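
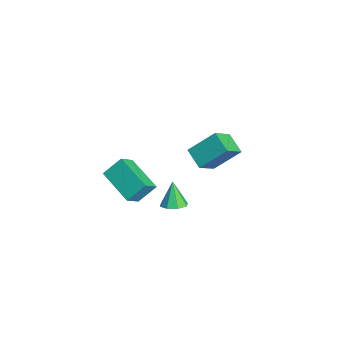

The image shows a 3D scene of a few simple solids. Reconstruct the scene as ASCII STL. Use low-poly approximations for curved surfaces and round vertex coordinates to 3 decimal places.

solid 
facet normal -0.871 -0.239 0.430
outer loop
vertex -2.828 1.996 -0.437
vertex -2.565 3.473 0.916
vertex -3.616 3.057 -1.442
endloop
endfacet
facet normal -0.130 -0.731 -0.670
outer loop
vertex -2.415 3.387 -2.036
vertex -2.828 1.996 -0.437
vertex -3.616 3.057 -1.442
endloop
endfacet
facet normal -0.871 -0.239 0.430
outer loop
vertex -3.616 3.057 -1.442
vertex -2.565 3.473 0.916
vertex -3.353 4.534 -0.089
endloop
endfacet
facet normal -0.475 0.639 -0.605
outer loop
vertex -3.353 4.534 -0.089
vertex -2.415 3.387 -2.036
vertex -3.616 3.057 -1.442
endloop
endfacet
facet normal 0.475 -0.639 0.605
outer loop
vertex -2.828 1.996 -0.437
vertex -1.364 3.803 0.322
vertex -2.565 3.473 0.916
endloop
endfacet
facet normal -0.130 -0.731 -0.670
outer loop
vertex -1.627 2.326 -1.031
vertex -2.828 1.996 -0.437
vertex -2.415 3.387 -2.036
endloop
endfacet
facet normal 0.475 -0.639 0.605
outer loop
vertex -1.627 2.326 -1.031
vertex -1.364 3.803 0.322
vertex -2.828 1.996 -0.437
endloop
endfacet
facet normal 0.130 0.731 0.670
outer loop
vertex -2.565 3.473 0.916
vertex -1.364 3.803 0.322
vertex -3.353 4.534 -0.089
endloop
endfacet
facet normal -0.475 0.639 -0.605
outer loop
vertex -2.152 4.864 -0.683
vertex -2.415 3.387 -2.036
vertex -3.353 4.534 -0.089
endloop
endfacet
facet normal 0.130 0.731 0.670
outer loop
vertex -3.353 4.534 -0.089
vertex -1.364 3.803 0.322
vertex -2.152 4.864 -0.683
endloop
endfacet
facet normal 0.871 0.239 -0.430
outer loop
vertex -2.152 4.864 -0.683
vertex -1.627 2.326 -1.031
vertex -2.415 3.387 -2.036
endloop
endfacet
facet normal 0.871 0.239 -0.430
outer loop
vertex -1.364 3.803 0.322
vertex -1.627 2.326 -1.031
vertex -2.152 4.864 -0.683
endloop
endfacet
facet normal -0.490 0.585 -0.646
outer loop
vertex 2.013 -2.246 3.824
vertex 3.885 -1.465 3.11
vertex 2.067 -3.21 2.909
endloop
endfacet
facet normal -0.871 -0.364 0.332
outer loop
vertex 2.675 -3.935 3.71
vertex 2.013 -2.246 3.824
vertex 2.067 -3.21 2.909
endloop
endfacet
facet normal -0.491 0.586 -0.645
outer loop
vertex 2.067 -3.21 2.909
vertex 3.885 -1.465 3.11
vertex 3.938 -2.429 2.195
endloop
endfacet
facet normal 0.041 -0.725 -0.687
outer loop
vertex 3.938 -2.429 2.195
vertex 2.675 -3.935 3.71
vertex 2.067 -3.21 2.909
endloop
endfacet
facet normal -0.040 0.725 0.687
outer loop
vertex 2.013 -2.246 3.824
vertex 4.493 -2.19 3.911
vertex 3.885 -1.465 3.11
endloop
endfacet
facet normal -0.870 -0.364 0.333
outer loop
vertex 2.622 -2.971 4.625
vertex 2.013 -2.246 3.824
vertex 2.675 -3.935 3.71
endloop
endfacet
facet normal -0.040 0.725 0.687
outer loop
vertex 2.622 -2.971 4.625
vertex 4.493 -2.19 3.911
vertex 2.013 -2.246 3.824
endloop
endfacet
facet normal 0.871 0.363 -0.332
outer loop
vertex 3.885 -1.465 3.11
vertex 4.493 -2.19 3.911
vertex 3.938 -2.429 2.195
endloop
endfacet
facet normal 0.040 -0.725 -0.687
outer loop
vertex 4.547 -3.154 2.996
vertex 2.675 -3.935 3.71
vertex 3.938 -2.429 2.195
endloop
endfacet
facet normal 0.870 0.364 -0.332
outer loop
vertex 3.938 -2.429 2.195
vertex 4.493 -2.19 3.911
vertex 4.547 -3.154 2.996
endloop
endfacet
facet normal 0.490 -0.586 0.645
outer loop
vertex 4.547 -3.154 2.996
vertex 2.622 -2.971 4.625
vertex 2.675 -3.935 3.71
endloop
endfacet
facet normal 0.491 -0.585 0.646
outer loop
vertex 4.493 -2.19 3.911
vertex 2.622 -2.971 4.625
vertex 4.547 -3.154 2.996
endloop
endfacet
facet normal 0.399 -0.064 -0.915
outer loop
vertex 3.251 -0.768 0.563
vertex 2.751 -0.269 0.31
vertex 3.439 -0.228 0.607
endloop
endfacet
facet normal 0.611 -0.273 0.743
outer loop
vertex 3.251 -0.768 0.563
vertex 3.439 -0.228 0.607
vertex 2.149 -0.171 1.69
endloop
endfacet
facet normal 0.399 -0.066 -0.915
outer loop
vertex 3.439 -0.228 0.607
vertex 2.751 -0.269 0.31
vertex 3.224 0.288 0.476
endloop
endfacet
facet normal 0.594 0.421 0.685
outer loop
vertex 3.439 -0.228 0.607
vertex 3.224 0.288 0.476
vertex 2.149 -0.171 1.69
endloop
endfacet
facet normal 0.399 -0.066 -0.915
outer loop
vertex 3.224 0.288 0.476
vertex 2.751 -0.269 0.31
vertex 2.733 0.478 0.248
endloop
endfacet
facet normal 0.132 0.883 0.451
outer loop
vertex 3.224 0.288 0.476
vertex 2.733 0.478 0.248
vertex 2.149 -0.171 1.69
endloop
endfacet
facet normal 0.399 -0.066 -0.914
outer loop
vertex 2.733 0.478 0.248
vertex 2.751 -0.269 0.31
vertex 2.252 0.229 0.056
endloop
endfacet
facet normal -0.507 0.844 0.175
outer loop
vertex 2.733 0.478 0.248
vertex 2.252 0.229 0.056
vertex 2.149 -0.171 1.69
endloop
endfacet
facet normal 0.400 -0.065 -0.914
outer loop
vertex 2.252 0.229 0.056
vertex 2.751 -0.269 0.31
vertex 2.064 -0.311 0.012
endloop
endfacet
facet normal -0.945 0.327 0.021
outer loop
vertex 2.252 0.229 0.056
vertex 2.064 -0.311 0.012
vertex 2.149 -0.171 1.69
endloop
endfacet
facet normal 0.400 -0.066 -0.914
outer loop
vertex 2.064 -0.311 0.012
vertex 2.751 -0.269 0.31
vertex 2.278 -0.827 0.143
endloop
endfacet
facet normal -0.928 -0.365 0.077
outer loop
vertex 2.064 -0.311 0.012
vertex 2.278 -0.827 0.143
vertex 2.149 -0.171 1.69
endloop
endfacet
facet normal 0.399 -0.064 -0.915
outer loop
vertex 2.278 -0.827 0.143
vertex 2.751 -0.269 0.31
vertex 2.77 -1.017 0.371
endloop
endfacet
facet normal -0.465 -0.828 0.313
outer loop
vertex 2.278 -0.827 0.143
vertex 2.77 -1.017 0.371
vertex 2.149 -0.171 1.69
endloop
endfacet
facet normal 0.399 -0.064 -0.915
outer loop
vertex 2.77 -1.017 0.371
vertex 2.751 -0.269 0.31
vertex 3.251 -0.768 0.563
endloop
endfacet
facet normal 0.174 -0.790 0.588
outer loop
vertex 2.77 -1.017 0.371
vertex 3.251 -0.768 0.563
vertex 2.149 -0.171 1.69
endloop
endfacet

endsolid


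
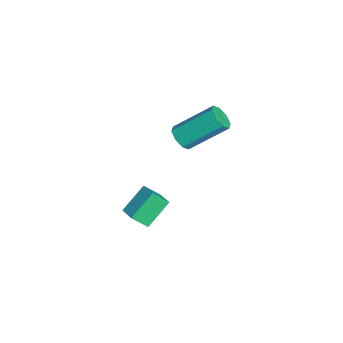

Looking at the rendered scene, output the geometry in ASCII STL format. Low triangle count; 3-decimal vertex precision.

solid 
facet normal -0.886 -0.356 -0.297
outer loop
vertex 1.008 -1.171 -2.382
vertex 0.335 -0.268 -1.454
vertex 0.967 -0.492 -3.073
endloop
endfacet
facet normal 0.461 -0.619 -0.636
outer loop
vertex 1.765 -0.172 -2.806
vertex 1.008 -1.171 -2.382
vertex 0.967 -0.492 -3.073
endloop
endfacet
facet normal -0.887 -0.355 -0.297
outer loop
vertex 0.967 -0.492 -3.073
vertex 0.335 -0.268 -1.454
vertex 0.294 0.412 -2.144
endloop
endfacet
facet normal -0.043 0.700 -0.712
outer loop
vertex 0.294 0.412 -2.144
vertex 1.765 -0.172 -2.806
vertex 0.967 -0.492 -3.073
endloop
endfacet
facet normal 0.043 -0.700 0.712
outer loop
vertex 1.008 -1.171 -2.382
vertex 1.133 0.052 -1.187
vertex 0.335 -0.268 -1.454
endloop
endfacet
facet normal 0.460 -0.619 -0.637
outer loop
vertex 1.806 -0.852 -2.116
vertex 1.008 -1.171 -2.382
vertex 1.765 -0.172 -2.806
endloop
endfacet
facet normal 0.043 -0.700 0.712
outer loop
vertex 1.806 -0.852 -2.116
vertex 1.133 0.052 -1.187
vertex 1.008 -1.171 -2.382
endloop
endfacet
facet normal -0.461 0.618 0.637
outer loop
vertex 0.335 -0.268 -1.454
vertex 1.133 0.052 -1.187
vertex 0.294 0.412 -2.144
endloop
endfacet
facet normal -0.043 0.700 -0.712
outer loop
vertex 1.092 0.731 -1.878
vertex 1.765 -0.172 -2.806
vertex 0.294 0.412 -2.144
endloop
endfacet
facet normal -0.460 0.620 0.636
outer loop
vertex 0.294 0.412 -2.144
vertex 1.133 0.052 -1.187
vertex 1.092 0.731 -1.878
endloop
endfacet
facet normal 0.886 0.355 0.297
outer loop
vertex 1.092 0.731 -1.878
vertex 1.806 -0.852 -2.116
vertex 1.765 -0.172 -2.806
endloop
endfacet
facet normal 0.886 0.355 0.296
outer loop
vertex 1.133 0.052 -1.187
vertex 1.806 -0.852 -2.116
vertex 1.092 0.731 -1.878
endloop
endfacet
facet normal 0.009 -0.795 -0.606
outer loop
vertex 1.289 1.244 1.935
vertex 0.669 1.228 1.947
vertex 1.094 1.505 1.59
endloop
endfacet
facet normal 0.912 0.257 -0.321
outer loop
vertex 1.289 1.244 1.935
vertex 1.094 1.505 1.59
vertex 1.27 2.848 3.162
endloop
endfacet
facet normal 0.912 0.256 -0.321
outer loop
vertex 1.27 2.848 3.162
vertex 1.094 1.505 1.59
vertex 1.075 3.11 2.817
endloop
endfacet
facet normal -0.010 0.794 0.608
outer loop
vertex 1.27 2.848 3.162
vertex 1.075 3.11 2.817
vertex 0.651 2.832 3.173
endloop
endfacet
facet normal 0.009 -0.795 -0.607
outer loop
vertex 1.094 1.505 1.59
vertex 0.669 1.228 1.947
vertex 0.65 1.604 1.454
endloop
endfacet
facet normal 0.354 0.571 -0.741
outer loop
vertex 1.094 1.505 1.59
vertex 0.65 1.604 1.454
vertex 1.075 3.11 2.817
endloop
endfacet
facet normal 0.355 0.570 -0.741
outer loop
vertex 1.075 3.11 2.817
vertex 0.65 1.604 1.454
vertex 0.632 3.209 2.681
endloop
endfacet
facet normal -0.009 0.794 0.608
outer loop
vertex 1.075 3.11 2.817
vertex 0.632 3.209 2.681
vertex 0.651 2.832 3.173
endloop
endfacet
facet normal 0.010 -0.795 -0.607
outer loop
vertex 0.65 1.604 1.454
vertex 0.669 1.228 1.947
vertex 0.217 1.482 1.607
endloop
endfacet
facet normal -0.412 0.551 -0.726
outer loop
vertex 0.65 1.604 1.454
vertex 0.217 1.482 1.607
vertex 0.632 3.209 2.681
endloop
endfacet
facet normal -0.412 0.551 -0.726
outer loop
vertex 0.632 3.209 2.681
vertex 0.217 1.482 1.607
vertex 0.199 3.087 2.834
endloop
endfacet
facet normal -0.009 0.794 0.608
outer loop
vertex 0.632 3.209 2.681
vertex 0.199 3.087 2.834
vertex 0.651 2.832 3.173
endloop
endfacet
facet normal 0.010 -0.795 -0.607
outer loop
vertex 0.217 1.482 1.607
vertex 0.669 1.228 1.947
vertex 0.05 1.212 1.958
endloop
endfacet
facet normal -0.936 0.208 -0.285
outer loop
vertex 0.217 1.482 1.607
vertex 0.05 1.212 1.958
vertex 0.199 3.087 2.834
endloop
endfacet
facet normal -0.935 0.208 -0.287
outer loop
vertex 0.199 3.087 2.834
vertex 0.05 1.212 1.958
vertex 0.031 2.816 3.185
endloop
endfacet
facet normal -0.009 0.794 0.608
outer loop
vertex 0.199 3.087 2.834
vertex 0.031 2.816 3.185
vertex 0.651 2.832 3.173
endloop
endfacet
facet normal 0.010 -0.794 -0.608
outer loop
vertex 0.05 1.212 1.958
vertex 0.669 1.228 1.947
vertex 0.245 0.95 2.303
endloop
endfacet
facet normal -0.912 -0.256 0.321
outer loop
vertex 0.05 1.212 1.958
vertex 0.245 0.95 2.303
vertex 0.031 2.816 3.185
endloop
endfacet
facet normal -0.912 -0.256 0.321
outer loop
vertex 0.031 2.816 3.185
vertex 0.245 0.95 2.303
vertex 0.226 2.555 3.53
endloop
endfacet
facet normal -0.009 0.795 0.606
outer loop
vertex 0.031 2.816 3.185
vertex 0.226 2.555 3.53
vertex 0.651 2.832 3.173
endloop
endfacet
facet normal 0.009 -0.794 -0.608
outer loop
vertex 0.245 0.95 2.303
vertex 0.669 1.228 1.947
vertex 0.688 0.851 2.439
endloop
endfacet
facet normal -0.355 -0.570 0.741
outer loop
vertex 0.245 0.95 2.303
vertex 0.688 0.851 2.439
vertex 0.226 2.555 3.53
endloop
endfacet
facet normal -0.354 -0.570 0.741
outer loop
vertex 0.226 2.555 3.53
vertex 0.688 0.851 2.439
vertex 0.67 2.456 3.666
endloop
endfacet
facet normal -0.009 0.795 0.607
outer loop
vertex 0.226 2.555 3.53
vertex 0.67 2.456 3.666
vertex 0.651 2.832 3.173
endloop
endfacet
facet normal 0.009 -0.794 -0.608
outer loop
vertex 0.688 0.851 2.439
vertex 0.669 1.228 1.947
vertex 1.121 0.973 2.286
endloop
endfacet
facet normal 0.412 -0.551 0.726
outer loop
vertex 0.688 0.851 2.439
vertex 1.121 0.973 2.286
vertex 0.67 2.456 3.666
endloop
endfacet
facet normal 0.412 -0.551 0.726
outer loop
vertex 0.67 2.456 3.666
vertex 1.121 0.973 2.286
vertex 1.103 2.578 3.513
endloop
endfacet
facet normal -0.010 0.795 0.607
outer loop
vertex 0.67 2.456 3.666
vertex 1.103 2.578 3.513
vertex 0.651 2.832 3.173
endloop
endfacet
facet normal 0.009 -0.794 -0.608
outer loop
vertex 1.121 0.973 2.286
vertex 0.669 1.228 1.947
vertex 1.289 1.244 1.935
endloop
endfacet
facet normal 0.935 -0.209 0.287
outer loop
vertex 1.121 0.973 2.286
vertex 1.289 1.244 1.935
vertex 1.103 2.578 3.513
endloop
endfacet
facet normal 0.936 -0.207 0.286
outer loop
vertex 1.103 2.578 3.513
vertex 1.289 1.244 1.935
vertex 1.27 2.848 3.162
endloop
endfacet
facet normal -0.010 0.795 0.607
outer loop
vertex 1.103 2.578 3.513
vertex 1.27 2.848 3.162
vertex 0.651 2.832 3.173
endloop
endfacet

endsolid


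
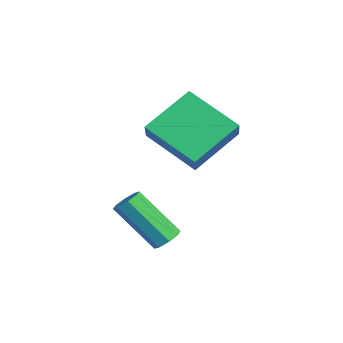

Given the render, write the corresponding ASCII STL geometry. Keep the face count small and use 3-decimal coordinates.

solid 
facet normal -0.645 0.270 -0.715
outer loop
vertex -3.061 0.25 1.002
vertex -3.552 1.963 2.093
vertex -1.483 1.345 -0.008
endloop
endfacet
facet normal 0.235 -0.820 -0.522
outer loop
vertex -0.748 1.037 0.807
vertex -3.061 0.25 1.002
vertex -1.483 1.345 -0.008
endloop
endfacet
facet normal -0.645 0.271 -0.715
outer loop
vertex -1.483 1.345 -0.008
vertex -3.552 1.963 2.093
vertex -1.974 3.059 1.084
endloop
endfacet
facet normal 0.727 0.505 -0.465
outer loop
vertex -1.974 3.059 1.084
vertex -0.748 1.037 0.807
vertex -1.483 1.345 -0.008
endloop
endfacet
facet normal -0.727 -0.505 0.465
outer loop
vertex -3.061 0.25 1.002
vertex -2.817 1.655 2.908
vertex -3.552 1.963 2.093
endloop
endfacet
facet normal 0.235 -0.819 -0.523
outer loop
vertex -2.326 -0.059 1.816
vertex -3.061 0.25 1.002
vertex -0.748 1.037 0.807
endloop
endfacet
facet normal -0.727 -0.505 0.465
outer loop
vertex -2.326 -0.059 1.816
vertex -2.817 1.655 2.908
vertex -3.061 0.25 1.002
endloop
endfacet
facet normal -0.235 0.820 0.522
outer loop
vertex -3.552 1.963 2.093
vertex -2.817 1.655 2.908
vertex -1.974 3.059 1.084
endloop
endfacet
facet normal 0.727 0.505 -0.465
outer loop
vertex -1.239 2.75 1.898
vertex -0.748 1.037 0.807
vertex -1.974 3.059 1.084
endloop
endfacet
facet normal -0.234 0.820 0.523
outer loop
vertex -1.974 3.059 1.084
vertex -2.817 1.655 2.908
vertex -1.239 2.75 1.898
endloop
endfacet
facet normal 0.645 -0.270 0.715
outer loop
vertex -1.239 2.75 1.898
vertex -2.326 -0.059 1.816
vertex -0.748 1.037 0.807
endloop
endfacet
facet normal 0.645 -0.270 0.715
outer loop
vertex -2.817 1.655 2.908
vertex -2.326 -0.059 1.816
vertex -1.239 2.75 1.898
endloop
endfacet
facet normal 0.471 0.495 -0.730
outer loop
vertex 0.469 -0.28 -1.851
vertex 0.002 -0.171 -2.078
vertex 0.309 0.068 -1.718
endloop
endfacet
facet normal 0.789 0.134 0.599
outer loop
vertex 0.469 -0.28 -1.851
vertex 0.309 0.068 -1.718
vertex -0.495 -1.297 -0.355
endloop
endfacet
facet normal 0.788 0.135 0.600
outer loop
vertex -0.495 -1.297 -0.355
vertex 0.309 0.068 -1.718
vertex -0.656 -0.949 -0.222
endloop
endfacet
facet normal -0.470 -0.496 0.730
outer loop
vertex -0.495 -1.297 -0.355
vertex -0.656 -0.949 -0.222
vertex -0.962 -1.189 -0.582
endloop
endfacet
facet normal 0.469 0.497 -0.730
outer loop
vertex 0.309 0.068 -1.718
vertex 0.002 -0.171 -2.078
vertex -0.031 0.276 -1.795
endloop
endfacet
facet normal 0.280 0.700 0.657
outer loop
vertex 0.309 0.068 -1.718
vertex -0.031 0.276 -1.795
vertex -0.656 -0.949 -0.222
endloop
endfacet
facet normal 0.280 0.700 0.657
outer loop
vertex -0.656 -0.949 -0.222
vertex -0.031 0.276 -1.795
vertex -0.995 -0.741 -0.299
endloop
endfacet
facet normal -0.470 -0.496 0.730
outer loop
vertex -0.656 -0.949 -0.222
vertex -0.995 -0.741 -0.299
vertex -0.962 -1.189 -0.582
endloop
endfacet
facet normal 0.472 0.496 -0.729
outer loop
vertex -0.031 0.276 -1.795
vertex 0.002 -0.171 -2.078
vertex -0.351 0.222 -2.039
endloop
endfacet
facet normal -0.395 0.858 0.328
outer loop
vertex -0.031 0.276 -1.795
vertex -0.351 0.222 -2.039
vertex -0.995 -0.741 -0.299
endloop
endfacet
facet normal -0.395 0.858 0.329
outer loop
vertex -0.995 -0.741 -0.299
vertex -0.351 0.222 -2.039
vertex -1.315 -0.795 -0.542
endloop
endfacet
facet normal -0.471 -0.496 0.730
outer loop
vertex -0.995 -0.741 -0.299
vertex -1.315 -0.795 -0.542
vertex -0.962 -1.189 -0.582
endloop
endfacet
facet normal 0.470 0.495 -0.731
outer loop
vertex -0.351 0.222 -2.039
vertex 0.002 -0.171 -2.078
vertex -0.465 -0.063 -2.305
endloop
endfacet
facet normal -0.837 0.513 -0.191
outer loop
vertex -0.351 0.222 -2.039
vertex -0.465 -0.063 -2.305
vertex -1.315 -0.795 -0.542
endloop
endfacet
facet normal -0.837 0.513 -0.190
outer loop
vertex -1.315 -0.795 -0.542
vertex -0.465 -0.063 -2.305
vertex -1.429 -1.08 -0.809
endloop
endfacet
facet normal -0.471 -0.496 0.730
outer loop
vertex -1.315 -0.795 -0.542
vertex -1.429 -1.08 -0.809
vertex -0.962 -1.189 -0.582
endloop
endfacet
facet normal 0.470 0.496 -0.730
outer loop
vertex -0.465 -0.063 -2.305
vertex 0.002 -0.171 -2.078
vertex -0.304 -0.411 -2.438
endloop
endfacet
facet normal -0.788 -0.135 -0.600
outer loop
vertex -0.465 -0.063 -2.305
vertex -0.304 -0.411 -2.438
vertex -1.429 -1.08 -0.809
endloop
endfacet
facet normal -0.789 -0.134 -0.600
outer loop
vertex -1.429 -1.08 -0.809
vertex -0.304 -0.411 -2.438
vertex -1.269 -1.428 -0.942
endloop
endfacet
facet normal -0.471 -0.495 0.730
outer loop
vertex -1.429 -1.08 -0.809
vertex -1.269 -1.428 -0.942
vertex -0.962 -1.189 -0.582
endloop
endfacet
facet normal 0.470 0.496 -0.730
outer loop
vertex -0.304 -0.411 -2.438
vertex 0.002 -0.171 -2.078
vertex 0.035 -0.619 -2.361
endloop
endfacet
facet normal -0.280 -0.700 -0.657
outer loop
vertex -0.304 -0.411 -2.438
vertex 0.035 -0.619 -2.361
vertex -1.269 -1.428 -0.942
endloop
endfacet
facet normal -0.280 -0.700 -0.657
outer loop
vertex -1.269 -1.428 -0.942
vertex 0.035 -0.619 -2.361
vertex -0.929 -1.636 -0.865
endloop
endfacet
facet normal -0.469 -0.497 0.730
outer loop
vertex -1.269 -1.428 -0.942
vertex -0.929 -1.636 -0.865
vertex -0.962 -1.189 -0.582
endloop
endfacet
facet normal 0.471 0.496 -0.730
outer loop
vertex 0.035 -0.619 -2.361
vertex 0.002 -0.171 -2.078
vertex 0.355 -0.565 -2.118
endloop
endfacet
facet normal 0.395 -0.858 -0.329
outer loop
vertex 0.035 -0.619 -2.361
vertex 0.355 -0.565 -2.118
vertex -0.929 -1.636 -0.865
endloop
endfacet
facet normal 0.395 -0.858 -0.328
outer loop
vertex -0.929 -1.636 -0.865
vertex 0.355 -0.565 -2.118
vertex -0.609 -1.582 -0.621
endloop
endfacet
facet normal -0.472 -0.496 0.729
outer loop
vertex -0.929 -1.636 -0.865
vertex -0.609 -1.582 -0.621
vertex -0.962 -1.189 -0.582
endloop
endfacet
facet normal 0.471 0.496 -0.730
outer loop
vertex 0.355 -0.565 -2.118
vertex 0.002 -0.171 -2.078
vertex 0.469 -0.28 -1.851
endloop
endfacet
facet normal 0.837 -0.513 0.190
outer loop
vertex 0.355 -0.565 -2.118
vertex 0.469 -0.28 -1.851
vertex -0.609 -1.582 -0.621
endloop
endfacet
facet normal 0.837 -0.513 0.191
outer loop
vertex -0.609 -1.582 -0.621
vertex 0.469 -0.28 -1.851
vertex -0.495 -1.297 -0.355
endloop
endfacet
facet normal -0.470 -0.495 0.731
outer loop
vertex -0.609 -1.582 -0.621
vertex -0.495 -1.297 -0.355
vertex -0.962 -1.189 -0.582
endloop
endfacet

endsolid


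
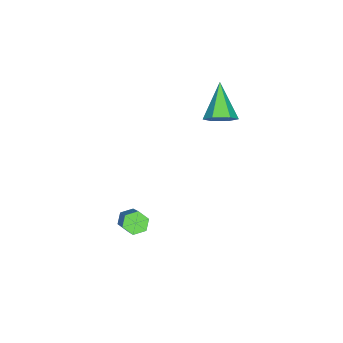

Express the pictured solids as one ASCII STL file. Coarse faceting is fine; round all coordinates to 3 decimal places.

solid 
facet normal -0.648 -0.394 -0.652
outer loop
vertex 3.539 -1.484 -2.338
vertex 3.149 -1.528 -1.924
vertex 3.178 -1.054 -2.239
endloop
endfacet
facet normal 0.423 0.525 -0.738
outer loop
vertex 3.539 -1.484 -2.338
vertex 3.178 -1.054 -2.239
vertex 4.92 -0.647 -0.95
endloop
endfacet
facet normal 0.423 0.526 -0.738
outer loop
vertex 4.92 -0.647 -0.95
vertex 3.178 -1.054 -2.239
vertex 4.559 -0.217 -0.85
endloop
endfacet
facet normal 0.649 0.393 0.652
outer loop
vertex 4.92 -0.647 -0.95
vertex 4.559 -0.217 -0.85
vertex 4.531 -0.692 -0.536
endloop
endfacet
facet normal -0.649 -0.393 -0.651
outer loop
vertex 3.178 -1.054 -2.239
vertex 3.149 -1.528 -1.924
vertex 2.789 -1.098 -1.825
endloop
endfacet
facet normal -0.336 0.916 -0.218
outer loop
vertex 3.178 -1.054 -2.239
vertex 2.789 -1.098 -1.825
vertex 4.559 -0.217 -0.85
endloop
endfacet
facet normal -0.337 0.916 -0.217
outer loop
vertex 4.559 -0.217 -0.85
vertex 2.789 -1.098 -1.825
vertex 4.17 -0.262 -0.436
endloop
endfacet
facet normal 0.649 0.393 0.652
outer loop
vertex 4.559 -0.217 -0.85
vertex 4.17 -0.262 -0.436
vertex 4.531 -0.692 -0.536
endloop
endfacet
facet normal -0.648 -0.393 -0.652
outer loop
vertex 2.789 -1.098 -1.825
vertex 3.149 -1.528 -1.924
vertex 2.76 -1.573 -1.51
endloop
endfacet
facet normal -0.760 0.391 0.520
outer loop
vertex 2.789 -1.098 -1.825
vertex 2.76 -1.573 -1.51
vertex 4.17 -0.262 -0.436
endloop
endfacet
facet normal -0.760 0.391 0.520
outer loop
vertex 4.17 -0.262 -0.436
vertex 2.76 -1.573 -1.51
vertex 4.141 -0.736 -0.122
endloop
endfacet
facet normal 0.648 0.393 0.652
outer loop
vertex 4.17 -0.262 -0.436
vertex 4.141 -0.736 -0.122
vertex 4.531 -0.692 -0.536
endloop
endfacet
facet normal -0.649 -0.393 -0.652
outer loop
vertex 2.76 -1.573 -1.51
vertex 3.149 -1.528 -1.924
vertex 3.121 -2.003 -1.61
endloop
endfacet
facet normal -0.423 -0.526 0.738
outer loop
vertex 2.76 -1.573 -1.51
vertex 3.121 -2.003 -1.61
vertex 4.141 -0.736 -0.122
endloop
endfacet
facet normal -0.424 -0.526 0.738
outer loop
vertex 4.141 -0.736 -0.122
vertex 3.121 -2.003 -1.61
vertex 4.502 -1.166 -0.221
endloop
endfacet
facet normal 0.648 0.394 0.652
outer loop
vertex 4.141 -0.736 -0.122
vertex 4.502 -1.166 -0.221
vertex 4.531 -0.692 -0.536
endloop
endfacet
facet normal -0.649 -0.393 -0.652
outer loop
vertex 3.121 -2.003 -1.61
vertex 3.149 -1.528 -1.924
vertex 3.51 -1.958 -2.024
endloop
endfacet
facet normal 0.337 -0.916 0.217
outer loop
vertex 3.121 -2.003 -1.61
vertex 3.51 -1.958 -2.024
vertex 4.502 -1.166 -0.221
endloop
endfacet
facet normal 0.336 -0.916 0.218
outer loop
vertex 4.502 -1.166 -0.221
vertex 3.51 -1.958 -2.024
vertex 4.891 -1.122 -0.635
endloop
endfacet
facet normal 0.649 0.393 0.651
outer loop
vertex 4.502 -1.166 -0.221
vertex 4.891 -1.122 -0.635
vertex 4.531 -0.692 -0.536
endloop
endfacet
facet normal -0.648 -0.393 -0.652
outer loop
vertex 3.51 -1.958 -2.024
vertex 3.149 -1.528 -1.924
vertex 3.539 -1.484 -2.338
endloop
endfacet
facet normal 0.760 -0.391 -0.520
outer loop
vertex 3.51 -1.958 -2.024
vertex 3.539 -1.484 -2.338
vertex 4.891 -1.122 -0.635
endloop
endfacet
facet normal 0.759 -0.391 -0.520
outer loop
vertex 4.891 -1.122 -0.635
vertex 3.539 -1.484 -2.338
vertex 4.92 -0.647 -0.95
endloop
endfacet
facet normal 0.648 0.393 0.652
outer loop
vertex 4.891 -1.122 -0.635
vertex 4.92 -0.647 -0.95
vertex 4.531 -0.692 -0.536
endloop
endfacet
facet normal 0.695 0.291 -0.657
outer loop
vertex -0.165 0.78 2.92
vertex -0.704 0.956 2.428
vertex -0.458 1.47 2.916
endloop
endfacet
facet normal 0.345 0.152 0.926
outer loop
vertex -0.165 0.78 2.92
vertex -0.458 1.47 2.916
vertex -2.016 0.404 3.672
endloop
endfacet
facet normal 0.694 0.292 -0.658
outer loop
vertex -0.458 1.47 2.916
vertex -0.704 0.956 2.428
vertex -0.997 1.646 2.425
endloop
endfacet
facet normal -0.260 0.782 0.566
outer loop
vertex -0.458 1.47 2.916
vertex -0.997 1.646 2.425
vertex -2.016 0.404 3.672
endloop
endfacet
facet normal 0.694 0.292 -0.658
outer loop
vertex -0.997 1.646 2.425
vertex -0.704 0.956 2.428
vertex -1.243 1.131 1.937
endloop
endfacet
facet normal -0.832 0.536 -0.146
outer loop
vertex -0.997 1.646 2.425
vertex -1.243 1.131 1.937
vertex -2.016 0.404 3.672
endloop
endfacet
facet normal 0.694 0.292 -0.658
outer loop
vertex -1.243 1.131 1.937
vertex -0.704 0.956 2.428
vertex -0.949 0.441 1.941
endloop
endfacet
facet normal -0.797 -0.342 -0.498
outer loop
vertex -1.243 1.131 1.937
vertex -0.949 0.441 1.941
vertex -2.016 0.404 3.672
endloop
endfacet
facet normal 0.694 0.292 -0.658
outer loop
vertex -0.949 0.441 1.941
vertex -0.704 0.956 2.428
vertex -0.41 0.266 2.432
endloop
endfacet
facet normal -0.190 -0.972 -0.138
outer loop
vertex -0.949 0.441 1.941
vertex -0.41 0.266 2.432
vertex -2.016 0.404 3.672
endloop
endfacet
facet normal 0.695 0.292 -0.657
outer loop
vertex -0.41 0.266 2.432
vertex -0.704 0.956 2.428
vertex -0.165 0.78 2.92
endloop
endfacet
facet normal 0.380 -0.726 0.573
outer loop
vertex -0.41 0.266 2.432
vertex -0.165 0.78 2.92
vertex -2.016 0.404 3.672
endloop
endfacet

endsolid


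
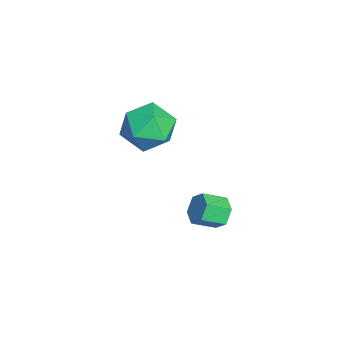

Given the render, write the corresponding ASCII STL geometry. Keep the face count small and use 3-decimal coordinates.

solid 
facet normal -0.407 0.882 -0.237
outer loop
vertex -0.105 -0.972 1.351
vertex -1.16 -1.294 1.964
vertex -0.23 -0.701 2.577
endloop
endfacet
facet normal 0.302 0.937 -0.176
outer loop
vertex -0.105 -0.972 1.351
vertex -0.23 -0.701 2.577
vertex 0.869 -1.138 2.137
endloop
endfacet
facet normal 0.599 0.482 -0.640
outer loop
vertex -0.105 -0.972 1.351
vertex 0.869 -1.138 2.137
vertex 0.618 -2.001 1.252
endloop
endfacet
facet normal 0.073 0.146 -0.987
outer loop
vertex -0.105 -0.972 1.351
vertex 0.618 -2.001 1.252
vertex -0.635 -2.097 1.145
endloop
endfacet
facet normal -0.549 0.394 -0.738
outer loop
vertex -0.105 -0.972 1.351
vertex -0.635 -2.097 1.145
vertex -1.16 -1.294 1.964
endloop
endfacet
facet normal 0.484 0.730 0.483
outer loop
vertex 0.869 -1.138 2.137
vertex -0.23 -0.701 2.577
vertex 0.415 -1.563 3.235
endloop
endfacet
facet normal -0.663 0.642 0.385
outer loop
vertex -0.23 -0.701 2.577
vertex -1.16 -1.294 1.964
vertex -0.838 -1.659 3.128
endloop
endfacet
facet normal -0.892 -0.148 -0.426
outer loop
vertex -1.16 -1.294 1.964
vertex -0.635 -2.097 1.145
vertex -1.089 -2.522 2.243
endloop
endfacet
facet normal 0.113 -0.548 -0.829
outer loop
vertex -0.635 -2.097 1.145
vertex 0.618 -2.001 1.252
vertex 0.01 -2.959 1.803
endloop
endfacet
facet normal 0.963 -0.005 -0.268
outer loop
vertex 0.618 -2.001 1.252
vertex 0.869 -1.138 2.137
vertex 0.94 -2.366 2.416
endloop
endfacet
facet normal -0.073 -0.146 0.987
outer loop
vertex -0.115 -2.688 3.029
vertex 0.415 -1.563 3.235
vertex -0.838 -1.659 3.128
endloop
endfacet
facet normal -0.599 -0.482 0.640
outer loop
vertex -0.115 -2.688 3.029
vertex -0.838 -1.659 3.128
vertex -1.089 -2.522 2.243
endloop
endfacet
facet normal -0.302 -0.937 0.176
outer loop
vertex -0.115 -2.688 3.029
vertex -1.089 -2.522 2.243
vertex 0.01 -2.959 1.803
endloop
endfacet
facet normal 0.407 -0.882 0.237
outer loop
vertex -0.115 -2.688 3.029
vertex 0.01 -2.959 1.803
vertex 0.94 -2.366 2.416
endloop
endfacet
facet normal 0.549 -0.394 0.738
outer loop
vertex -0.115 -2.688 3.029
vertex 0.94 -2.366 2.416
vertex 0.415 -1.563 3.235
endloop
endfacet
facet normal -0.113 0.548 0.829
outer loop
vertex -0.838 -1.659 3.128
vertex 0.415 -1.563 3.235
vertex -0.23 -0.701 2.577
endloop
endfacet
facet normal -0.963 0.005 0.268
outer loop
vertex -1.089 -2.522 2.243
vertex -0.838 -1.659 3.128
vertex -1.16 -1.294 1.964
endloop
endfacet
facet normal -0.484 -0.730 -0.483
outer loop
vertex 0.01 -2.959 1.803
vertex -1.089 -2.522 2.243
vertex -0.635 -2.097 1.145
endloop
endfacet
facet normal 0.663 -0.642 -0.385
outer loop
vertex 0.94 -2.366 2.416
vertex 0.01 -2.959 1.803
vertex 0.618 -2.001 1.252
endloop
endfacet
facet normal 0.892 0.148 0.426
outer loop
vertex 0.415 -1.563 3.235
vertex 0.94 -2.366 2.416
vertex 0.869 -1.138 2.137
endloop
endfacet
facet normal -0.257 0.852 -0.455
outer loop
vertex 0.669 0.906 -3.478
vertex 0.289 1.129 -2.846
vertex 1.033 1.308 -2.931
endloop
endfacet
facet normal 0.843 -0.032 -0.538
outer loop
vertex 0.669 0.906 -3.478
vertex 1.033 1.308 -2.931
vertex 0.971 -0.091 -2.946
endloop
endfacet
facet normal 0.843 -0.032 -0.538
outer loop
vertex 0.971 -0.091 -2.946
vertex 1.033 1.308 -2.931
vertex 1.335 0.311 -2.399
endloop
endfacet
facet normal 0.258 -0.852 0.455
outer loop
vertex 0.971 -0.091 -2.946
vertex 1.335 0.311 -2.399
vertex 0.591 0.131 -2.314
endloop
endfacet
facet normal -0.257 0.853 -0.454
outer loop
vertex 1.033 1.308 -2.931
vertex 0.289 1.129 -2.846
vertex 0.653 1.53 -2.299
endloop
endfacet
facet normal 0.831 0.436 0.346
outer loop
vertex 1.033 1.308 -2.931
vertex 0.653 1.53 -2.299
vertex 1.335 0.311 -2.399
endloop
endfacet
facet normal 0.830 0.436 0.347
outer loop
vertex 1.335 0.311 -2.399
vertex 0.653 1.53 -2.299
vertex 0.954 0.533 -1.767
endloop
endfacet
facet normal 0.258 -0.852 0.455
outer loop
vertex 1.335 0.311 -2.399
vertex 0.954 0.533 -1.767
vertex 0.591 0.131 -2.314
endloop
endfacet
facet normal -0.257 0.853 -0.454
outer loop
vertex 0.653 1.53 -2.299
vertex 0.289 1.129 -2.846
vertex -0.091 1.351 -2.214
endloop
endfacet
facet normal -0.012 0.468 0.884
outer loop
vertex 0.653 1.53 -2.299
vertex -0.091 1.351 -2.214
vertex 0.954 0.533 -1.767
endloop
endfacet
facet normal -0.012 0.468 0.884
outer loop
vertex 0.954 0.533 -1.767
vertex -0.091 1.351 -2.214
vertex 0.211 0.354 -1.682
endloop
endfacet
facet normal 0.257 -0.852 0.455
outer loop
vertex 0.954 0.533 -1.767
vertex 0.211 0.354 -1.682
vertex 0.591 0.131 -2.314
endloop
endfacet
facet normal -0.258 0.852 -0.455
outer loop
vertex -0.091 1.351 -2.214
vertex 0.289 1.129 -2.846
vertex -0.455 0.949 -2.761
endloop
endfacet
facet normal -0.843 0.032 0.538
outer loop
vertex -0.091 1.351 -2.214
vertex -0.455 0.949 -2.761
vertex 0.211 0.354 -1.682
endloop
endfacet
facet normal -0.843 0.032 0.538
outer loop
vertex 0.211 0.354 -1.682
vertex -0.455 0.949 -2.761
vertex -0.153 -0.048 -2.229
endloop
endfacet
facet normal 0.257 -0.852 0.455
outer loop
vertex 0.211 0.354 -1.682
vertex -0.153 -0.048 -2.229
vertex 0.591 0.131 -2.314
endloop
endfacet
facet normal -0.258 0.852 -0.455
outer loop
vertex -0.455 0.949 -2.761
vertex 0.289 1.129 -2.846
vertex -0.074 0.727 -3.393
endloop
endfacet
facet normal -0.830 -0.437 -0.347
outer loop
vertex -0.455 0.949 -2.761
vertex -0.074 0.727 -3.393
vertex -0.153 -0.048 -2.229
endloop
endfacet
facet normal -0.831 -0.436 -0.346
outer loop
vertex -0.153 -0.048 -2.229
vertex -0.074 0.727 -3.393
vertex 0.227 -0.27 -2.861
endloop
endfacet
facet normal 0.257 -0.853 0.454
outer loop
vertex -0.153 -0.048 -2.229
vertex 0.227 -0.27 -2.861
vertex 0.591 0.131 -2.314
endloop
endfacet
facet normal -0.257 0.852 -0.455
outer loop
vertex -0.074 0.727 -3.393
vertex 0.289 1.129 -2.846
vertex 0.669 0.906 -3.478
endloop
endfacet
facet normal 0.012 -0.468 -0.884
outer loop
vertex -0.074 0.727 -3.393
vertex 0.669 0.906 -3.478
vertex 0.227 -0.27 -2.861
endloop
endfacet
facet normal 0.012 -0.468 -0.884
outer loop
vertex 0.227 -0.27 -2.861
vertex 0.669 0.906 -3.478
vertex 0.971 -0.091 -2.946
endloop
endfacet
facet normal 0.257 -0.853 0.454
outer loop
vertex 0.227 -0.27 -2.861
vertex 0.971 -0.091 -2.946
vertex 0.591 0.131 -2.314
endloop
endfacet

endsolid


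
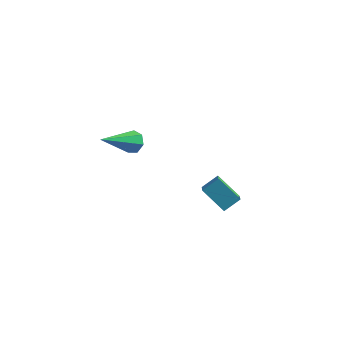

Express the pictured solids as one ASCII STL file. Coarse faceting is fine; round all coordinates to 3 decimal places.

solid 
facet normal 0.360 0.782 -0.509
outer loop
vertex -3.062 0.294 -0.991
vertex -3.386 0.146 -1.448
vertex -3.523 0.496 -1.007
endloop
endfacet
facet normal 0.080 0.259 0.962
outer loop
vertex -3.062 0.294 -0.991
vertex -3.523 0.496 -1.007
vertex -4.094 -1.386 -0.452
endloop
endfacet
facet normal 0.363 0.782 -0.508
outer loop
vertex -3.523 0.496 -1.007
vertex -3.386 0.146 -1.448
vertex -3.88 0.435 -1.356
endloop
endfacet
facet normal -0.677 0.390 0.624
outer loop
vertex -3.523 0.496 -1.007
vertex -3.88 0.435 -1.356
vertex -4.094 -1.386 -0.452
endloop
endfacet
facet normal 0.362 0.781 -0.509
outer loop
vertex -3.88 0.435 -1.356
vertex -3.386 0.146 -1.448
vertex -3.865 0.155 -1.775
endloop
endfacet
facet normal -0.994 0.074 -0.085
outer loop
vertex -3.88 0.435 -1.356
vertex -3.865 0.155 -1.775
vertex -4.094 -1.386 -0.452
endloop
endfacet
facet normal 0.362 0.781 -0.508
outer loop
vertex -3.865 0.155 -1.775
vertex -3.386 0.146 -1.448
vertex -3.489 -0.131 -1.947
endloop
endfacet
facet normal -0.631 -0.449 -0.632
outer loop
vertex -3.865 0.155 -1.775
vertex -3.489 -0.131 -1.947
vertex -4.094 -1.386 -0.452
endloop
endfacet
facet normal 0.361 0.782 -0.508
outer loop
vertex -3.489 -0.131 -1.947
vertex -3.386 0.146 -1.448
vertex -3.035 -0.209 -1.745
endloop
endfacet
facet normal 0.134 -0.785 -0.605
outer loop
vertex -3.489 -0.131 -1.947
vertex -3.035 -0.209 -1.745
vertex -4.094 -1.386 -0.452
endloop
endfacet
facet normal 0.361 0.782 -0.508
outer loop
vertex -3.035 -0.209 -1.745
vertex -3.386 0.146 -1.448
vertex -2.845 -0.02 -1.319
endloop
endfacet
facet normal 0.730 -0.683 -0.023
outer loop
vertex -3.035 -0.209 -1.745
vertex -2.845 -0.02 -1.319
vertex -4.094 -1.386 -0.452
endloop
endfacet
facet normal 0.361 0.781 -0.509
outer loop
vertex -2.845 -0.02 -1.319
vertex -3.386 0.146 -1.448
vertex -3.062 0.294 -0.991
endloop
endfacet
facet normal 0.706 -0.217 0.675
outer loop
vertex -2.845 -0.02 -1.319
vertex -3.062 0.294 -0.991
vertex -4.094 -1.386 -0.452
endloop
endfacet
facet normal -0.763 0.087 0.641
outer loop
vertex 1.121 -3.024 -0.595
vertex 1.567 -2.496 -0.135
vertex 0.704 -2.134 -1.212
endloop
endfacet
facet normal -0.537 -0.636 -0.554
outer loop
vertex 1.673 -2.244 -2.025
vertex 1.121 -3.024 -0.595
vertex 0.704 -2.134 -1.212
endloop
endfacet
facet normal -0.763 0.087 0.641
outer loop
vertex 0.704 -2.134 -1.212
vertex 1.567 -2.496 -0.135
vertex 1.15 -1.606 -0.752
endloop
endfacet
facet normal -0.359 0.767 -0.532
outer loop
vertex 1.15 -1.606 -0.752
vertex 1.673 -2.244 -2.025
vertex 0.704 -2.134 -1.212
endloop
endfacet
facet normal 0.359 -0.767 0.532
outer loop
vertex 1.121 -3.024 -0.595
vertex 2.536 -2.606 -0.948
vertex 1.567 -2.496 -0.135
endloop
endfacet
facet normal -0.537 -0.636 -0.554
outer loop
vertex 2.09 -3.134 -1.408
vertex 1.121 -3.024 -0.595
vertex 1.673 -2.244 -2.025
endloop
endfacet
facet normal 0.359 -0.767 0.532
outer loop
vertex 2.09 -3.134 -1.408
vertex 2.536 -2.606 -0.948
vertex 1.121 -3.024 -0.595
endloop
endfacet
facet normal 0.537 0.636 0.554
outer loop
vertex 1.567 -2.496 -0.135
vertex 2.536 -2.606 -0.948
vertex 1.15 -1.606 -0.752
endloop
endfacet
facet normal -0.359 0.767 -0.532
outer loop
vertex 2.119 -1.716 -1.565
vertex 1.673 -2.244 -2.025
vertex 1.15 -1.606 -0.752
endloop
endfacet
facet normal 0.537 0.636 0.554
outer loop
vertex 1.15 -1.606 -0.752
vertex 2.536 -2.606 -0.948
vertex 2.119 -1.716 -1.565
endloop
endfacet
facet normal 0.763 -0.087 -0.641
outer loop
vertex 2.119 -1.716 -1.565
vertex 2.09 -3.134 -1.408
vertex 1.673 -2.244 -2.025
endloop
endfacet
facet normal 0.763 -0.087 -0.641
outer loop
vertex 2.536 -2.606 -0.948
vertex 2.09 -3.134 -1.408
vertex 2.119 -1.716 -1.565
endloop
endfacet

endsolid


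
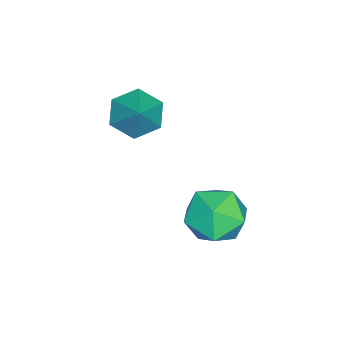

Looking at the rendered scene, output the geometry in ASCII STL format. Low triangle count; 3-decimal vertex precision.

solid 
facet normal -0.655 -0.335 -0.677
outer loop
vertex -0.63 -0.976 2.367
vertex -1.219 -1.115 3.006
vertex -1.192 -0.338 2.595
endloop
endfacet
facet normal 0.668 0.689 -0.282
outer loop
vertex -0.63 -0.976 2.367
vertex -1.192 -0.338 2.595
vertex -0.301 -0.645 3.954
endloop
endfacet
facet normal -0.656 -0.335 -0.676
outer loop
vertex -1.192 -0.338 2.595
vertex -1.219 -1.115 3.006
vertex -1.78 -0.477 3.234
endloop
endfacet
facet normal 0.005 0.976 0.217
outer loop
vertex -1.192 -0.338 2.595
vertex -1.78 -0.477 3.234
vertex -0.301 -0.645 3.954
endloop
endfacet
facet normal -0.656 -0.336 -0.676
outer loop
vertex -1.78 -0.477 3.234
vertex -1.219 -1.115 3.006
vertex -1.807 -1.254 3.646
endloop
endfacet
facet normal -0.350 0.448 0.823
outer loop
vertex -1.78 -0.477 3.234
vertex -1.807 -1.254 3.646
vertex -0.301 -0.645 3.954
endloop
endfacet
facet normal -0.656 -0.336 -0.676
outer loop
vertex -1.807 -1.254 3.646
vertex -1.219 -1.115 3.006
vertex -1.246 -1.892 3.418
endloop
endfacet
facet normal -0.041 -0.368 0.929
outer loop
vertex -1.807 -1.254 3.646
vertex -1.246 -1.892 3.418
vertex -0.301 -0.645 3.954
endloop
endfacet
facet normal -0.655 -0.336 -0.677
outer loop
vertex -1.246 -1.892 3.418
vertex -1.219 -1.115 3.006
vertex -0.657 -1.753 2.779
endloop
endfacet
facet normal 0.621 -0.655 0.430
outer loop
vertex -1.246 -1.892 3.418
vertex -0.657 -1.753 2.779
vertex -0.301 -0.645 3.954
endloop
endfacet
facet normal -0.655 -0.336 -0.677
outer loop
vertex -0.657 -1.753 2.779
vertex -1.219 -1.115 3.006
vertex -0.63 -0.976 2.367
endloop
endfacet
facet normal 0.976 -0.127 -0.176
outer loop
vertex -0.657 -1.753 2.779
vertex -0.63 -0.976 2.367
vertex -0.301 -0.645 3.954
endloop
endfacet
facet normal -0.121 0.958 -0.262
outer loop
vertex 0.958 2.678 0.247
vertex 0.091 2.74 0.875
vertex 1.059 2.971 1.273
endloop
endfacet
facet normal 0.569 0.774 -0.277
outer loop
vertex 0.958 2.678 0.247
vertex 1.059 2.971 1.273
vertex 1.767 2.294 0.836
endloop
endfacet
facet normal 0.642 0.229 -0.732
outer loop
vertex 0.958 2.678 0.247
vertex 1.767 2.294 0.836
vertex 1.236 1.645 0.167
endloop
endfacet
facet normal -0.003 0.076 -0.997
outer loop
vertex 0.958 2.678 0.247
vertex 1.236 1.645 0.167
vertex 0.2 1.921 0.191
endloop
endfacet
facet normal -0.474 0.527 -0.706
outer loop
vertex 0.958 2.678 0.247
vertex 0.2 1.921 0.191
vertex 0.091 2.74 0.875
endloop
endfacet
facet normal 0.751 0.544 0.374
outer loop
vertex 1.767 2.294 0.836
vertex 1.059 2.971 1.273
vertex 1.4 2.119 1.829
endloop
endfacet
facet normal -0.365 0.841 0.399
outer loop
vertex 1.059 2.971 1.273
vertex 0.091 2.74 0.875
vertex 0.364 2.395 1.853
endloop
endfacet
facet normal -0.936 0.143 -0.321
outer loop
vertex 0.091 2.74 0.875
vertex 0.2 1.921 0.191
vertex -0.167 1.746 1.184
endloop
endfacet
facet normal -0.174 -0.586 -0.791
outer loop
vertex 0.2 1.921 0.191
vertex 1.236 1.645 0.167
vertex 0.541 1.069 0.747
endloop
endfacet
facet normal 0.869 -0.338 -0.362
outer loop
vertex 1.236 1.645 0.167
vertex 1.767 2.294 0.836
vertex 1.509 1.3 1.145
endloop
endfacet
facet normal 0.003 -0.076 0.997
outer loop
vertex 0.642 1.362 1.773
vertex 1.4 2.119 1.829
vertex 0.364 2.395 1.853
endloop
endfacet
facet normal -0.642 -0.229 0.732
outer loop
vertex 0.642 1.362 1.773
vertex 0.364 2.395 1.853
vertex -0.167 1.746 1.184
endloop
endfacet
facet normal -0.569 -0.774 0.277
outer loop
vertex 0.642 1.362 1.773
vertex -0.167 1.746 1.184
vertex 0.541 1.069 0.747
endloop
endfacet
facet normal 0.121 -0.958 0.262
outer loop
vertex 0.642 1.362 1.773
vertex 0.541 1.069 0.747
vertex 1.509 1.3 1.145
endloop
endfacet
facet normal 0.474 -0.527 0.706
outer loop
vertex 0.642 1.362 1.773
vertex 1.509 1.3 1.145
vertex 1.4 2.119 1.829
endloop
endfacet
facet normal 0.174 0.586 0.791
outer loop
vertex 0.364 2.395 1.853
vertex 1.4 2.119 1.829
vertex 1.059 2.971 1.273
endloop
endfacet
facet normal -0.869 0.338 0.362
outer loop
vertex -0.167 1.746 1.184
vertex 0.364 2.395 1.853
vertex 0.091 2.74 0.875
endloop
endfacet
facet normal -0.751 -0.544 -0.374
outer loop
vertex 0.541 1.069 0.747
vertex -0.167 1.746 1.184
vertex 0.2 1.921 0.191
endloop
endfacet
facet normal 0.365 -0.841 -0.399
outer loop
vertex 1.509 1.3 1.145
vertex 0.541 1.069 0.747
vertex 1.236 1.645 0.167
endloop
endfacet
facet normal 0.936 -0.143 0.321
outer loop
vertex 1.4 2.119 1.829
vertex 1.509 1.3 1.145
vertex 1.767 2.294 0.836
endloop
endfacet

endsolid


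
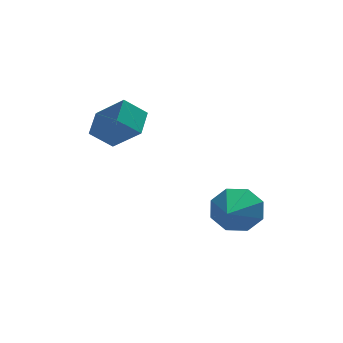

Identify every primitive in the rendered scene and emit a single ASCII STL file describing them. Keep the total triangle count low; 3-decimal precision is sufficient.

solid 
facet normal -0.595 0.544 -0.592
outer loop
vertex -3.389 1.564 0.654
vertex -2.61 1.697 -0.007
vertex -3.694 0.636 0.107
endloop
endfacet
facet normal -0.756 -0.129 0.641
outer loop
vertex -2.85 -0.137 0.947
vertex -3.389 1.564 0.654
vertex -3.694 0.636 0.107
endloop
endfacet
facet normal -0.595 0.545 -0.591
outer loop
vertex -3.694 0.636 0.107
vertex -2.61 1.697 -0.007
vertex -2.916 0.769 -0.554
endloop
endfacet
facet normal -0.273 -0.829 -0.488
outer loop
vertex -2.916 0.769 -0.554
vertex -2.85 -0.137 0.947
vertex -3.694 0.636 0.107
endloop
endfacet
facet normal 0.273 0.829 0.488
outer loop
vertex -3.389 1.564 0.654
vertex -1.766 0.924 0.833
vertex -2.61 1.697 -0.007
endloop
endfacet
facet normal -0.756 -0.129 0.642
outer loop
vertex -2.544 0.791 1.494
vertex -3.389 1.564 0.654
vertex -2.85 -0.137 0.947
endloop
endfacet
facet normal 0.273 0.829 0.488
outer loop
vertex -2.544 0.791 1.494
vertex -1.766 0.924 0.833
vertex -3.389 1.564 0.654
endloop
endfacet
facet normal 0.756 0.129 -0.641
outer loop
vertex -2.61 1.697 -0.007
vertex -1.766 0.924 0.833
vertex -2.916 0.769 -0.554
endloop
endfacet
facet normal -0.273 -0.829 -0.488
outer loop
vertex -2.071 -0.004 0.286
vertex -2.85 -0.137 0.947
vertex -2.916 0.769 -0.554
endloop
endfacet
facet normal 0.756 0.130 -0.641
outer loop
vertex -2.916 0.769 -0.554
vertex -1.766 0.924 0.833
vertex -2.071 -0.004 0.286
endloop
endfacet
facet normal 0.595 -0.545 0.591
outer loop
vertex -2.071 -0.004 0.286
vertex -2.544 0.791 1.494
vertex -2.85 -0.137 0.947
endloop
endfacet
facet normal 0.595 -0.544 0.591
outer loop
vertex -1.766 0.924 0.833
vertex -2.544 0.791 1.494
vertex -2.071 -0.004 0.286
endloop
endfacet
facet normal 0.313 0.899 -0.306
outer loop
vertex 1.087 -1.807 -3.424
vertex 0.798 -1.44 -2.643
vertex 1.578 -1.81 -2.931
endloop
endfacet
facet normal 0.441 -0.780 -0.444
outer loop
vertex 1.087 -1.807 -3.424
vertex 1.578 -1.81 -2.931
vertex 0.242 -3.04 -2.097
endloop
endfacet
facet normal 0.313 0.899 -0.307
outer loop
vertex 1.578 -1.81 -2.931
vertex 0.798 -1.44 -2.643
vertex 1.613 -1.596 -2.269
endloop
endfacet
facet normal 0.724 -0.666 0.177
outer loop
vertex 1.578 -1.81 -2.931
vertex 1.613 -1.596 -2.269
vertex 0.242 -3.04 -2.097
endloop
endfacet
facet normal 0.313 0.898 -0.308
outer loop
vertex 1.613 -1.596 -2.269
vertex 0.798 -1.44 -2.643
vertex 1.17 -1.29 -1.827
endloop
endfacet
facet normal 0.504 -0.386 0.773
outer loop
vertex 1.613 -1.596 -2.269
vertex 1.17 -1.29 -1.827
vertex 0.242 -3.04 -2.097
endloop
endfacet
facet normal 0.312 0.899 -0.307
outer loop
vertex 1.17 -1.29 -1.827
vertex 0.798 -1.44 -2.643
vertex 0.51 -1.073 -1.862
endloop
endfacet
facet normal -0.088 -0.106 0.990
outer loop
vertex 1.17 -1.29 -1.827
vertex 0.51 -1.073 -1.862
vertex 0.242 -3.04 -2.097
endloop
endfacet
facet normal 0.313 0.899 -0.307
outer loop
vertex 0.51 -1.073 -1.862
vertex 0.798 -1.44 -2.643
vertex 0.018 -1.07 -2.356
endloop
endfacet
facet normal -0.708 0.012 0.706
outer loop
vertex 0.51 -1.073 -1.862
vertex 0.018 -1.07 -2.356
vertex 0.242 -3.04 -2.097
endloop
endfacet
facet normal 0.313 0.899 -0.307
outer loop
vertex 0.018 -1.07 -2.356
vertex 0.798 -1.44 -2.643
vertex -0.017 -1.284 -3.017
endloop
endfacet
facet normal -0.991 -0.101 0.085
outer loop
vertex 0.018 -1.07 -2.356
vertex -0.017 -1.284 -3.017
vertex 0.242 -3.04 -2.097
endloop
endfacet
facet normal 0.313 0.899 -0.308
outer loop
vertex -0.017 -1.284 -3.017
vertex 0.798 -1.44 -2.643
vertex 0.426 -1.59 -3.46
endloop
endfacet
facet normal -0.772 -0.381 -0.509
outer loop
vertex -0.017 -1.284 -3.017
vertex 0.426 -1.59 -3.46
vertex 0.242 -3.04 -2.097
endloop
endfacet
facet normal 0.312 0.899 -0.307
outer loop
vertex 0.426 -1.59 -3.46
vertex 0.798 -1.44 -2.643
vertex 1.087 -1.807 -3.424
endloop
endfacet
facet normal -0.178 -0.662 -0.728
outer loop
vertex 0.426 -1.59 -3.46
vertex 1.087 -1.807 -3.424
vertex 0.242 -3.04 -2.097
endloop
endfacet

endsolid


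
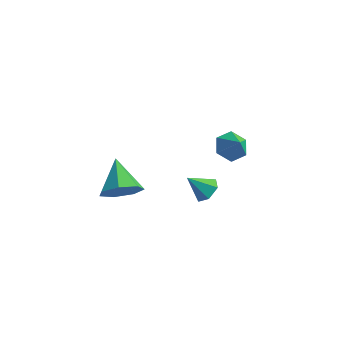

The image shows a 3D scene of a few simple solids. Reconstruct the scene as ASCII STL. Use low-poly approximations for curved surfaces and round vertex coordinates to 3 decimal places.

solid 
facet normal 0.492 -0.716 -0.494
outer loop
vertex -0.967 -3.401 -2.111
vertex -1.747 -3.465 -2.795
vertex -0.902 -2.86 -2.83
endloop
endfacet
facet normal 0.542 0.647 0.536
outer loop
vertex -0.967 -3.401 -2.111
vertex -0.902 -2.86 -2.83
vertex -2.633 -2.175 -1.905
endloop
endfacet
facet normal 0.492 -0.716 -0.495
outer loop
vertex -0.902 -2.86 -2.83
vertex -1.747 -3.465 -2.795
vertex -1.474 -2.774 -3.523
endloop
endfacet
facet normal 0.303 0.944 -0.133
outer loop
vertex -0.902 -2.86 -2.83
vertex -1.474 -2.774 -3.523
vertex -2.633 -2.175 -1.905
endloop
endfacet
facet normal 0.492 -0.716 -0.495
outer loop
vertex -1.474 -2.774 -3.523
vertex -1.747 -3.465 -2.795
vertex -2.252 -3.208 -3.668
endloop
endfacet
facet normal -0.336 0.779 -0.529
outer loop
vertex -1.474 -2.774 -3.523
vertex -2.252 -3.208 -3.668
vertex -2.633 -2.175 -1.905
endloop
endfacet
facet normal 0.492 -0.716 -0.495
outer loop
vertex -2.252 -3.208 -3.668
vertex -1.747 -3.465 -2.795
vertex -2.65 -3.836 -3.156
endloop
endfacet
facet normal -0.893 0.277 -0.355
outer loop
vertex -2.252 -3.208 -3.668
vertex -2.65 -3.836 -3.156
vertex -2.633 -2.175 -1.905
endloop
endfacet
facet normal 0.492 -0.716 -0.495
outer loop
vertex -2.65 -3.836 -3.156
vertex -1.747 -3.465 -2.795
vertex -2.368 -4.184 -2.372
endloop
endfacet
facet normal -0.948 -0.185 0.259
outer loop
vertex -2.65 -3.836 -3.156
vertex -2.368 -4.184 -2.372
vertex -2.633 -2.175 -1.905
endloop
endfacet
facet normal 0.492 -0.716 -0.494
outer loop
vertex -2.368 -4.184 -2.372
vertex -1.747 -3.465 -2.795
vertex -1.619 -3.99 -1.907
endloop
endfacet
facet normal -0.460 -0.258 0.849
outer loop
vertex -2.368 -4.184 -2.372
vertex -1.619 -3.99 -1.907
vertex -2.633 -2.175 -1.905
endloop
endfacet
facet normal 0.492 -0.716 -0.494
outer loop
vertex -1.619 -3.99 -1.907
vertex -1.747 -3.465 -2.795
vertex -0.967 -3.401 -2.111
endloop
endfacet
facet normal 0.203 0.112 0.973
outer loop
vertex -1.619 -3.99 -1.907
vertex -0.967 -3.401 -2.111
vertex -2.633 -2.175 -1.905
endloop
endfacet
facet normal -0.509 0.326 -0.796
outer loop
vertex 1.691 2.77 -4.483
vertex 0.965 2.703 -4.046
vertex 1.405 3.43 -4.03
endloop
endfacet
facet normal 0.942 0.271 0.199
outer loop
vertex 1.691 2.77 -4.483
vertex 1.405 3.43 -4.03
vertex 1.535 2.337 -3.154
endloop
endfacet
facet normal -0.509 0.326 -0.796
outer loop
vertex 1.405 3.43 -4.03
vertex 0.965 2.703 -4.046
vertex 0.679 3.363 -3.593
endloop
endfacet
facet normal 0.368 0.608 0.704
outer loop
vertex 1.405 3.43 -4.03
vertex 0.679 3.363 -3.593
vertex 1.535 2.337 -3.154
endloop
endfacet
facet normal -0.509 0.326 -0.796
outer loop
vertex 0.679 3.363 -3.593
vertex 0.965 2.703 -4.046
vertex 0.239 2.636 -3.609
endloop
endfacet
facet normal -0.295 0.158 0.943
outer loop
vertex 0.679 3.363 -3.593
vertex 0.239 2.636 -3.609
vertex 1.535 2.337 -3.154
endloop
endfacet
facet normal -0.509 0.327 -0.796
outer loop
vertex 0.239 2.636 -3.609
vertex 0.965 2.703 -4.046
vertex 0.524 1.976 -4.062
endloop
endfacet
facet normal -0.383 -0.629 0.676
outer loop
vertex 0.239 2.636 -3.609
vertex 0.524 1.976 -4.062
vertex 1.535 2.337 -3.154
endloop
endfacet
facet normal -0.509 0.327 -0.796
outer loop
vertex 0.524 1.976 -4.062
vertex 0.965 2.703 -4.046
vertex 1.25 2.043 -4.499
endloop
endfacet
facet normal 0.192 -0.966 0.171
outer loop
vertex 0.524 1.976 -4.062
vertex 1.25 2.043 -4.499
vertex 1.535 2.337 -3.154
endloop
endfacet
facet normal -0.509 0.327 -0.796
outer loop
vertex 1.25 2.043 -4.499
vertex 0.965 2.703 -4.046
vertex 1.691 2.77 -4.483
endloop
endfacet
facet normal 0.854 -0.516 -0.068
outer loop
vertex 1.25 2.043 -4.499
vertex 1.691 2.77 -4.483
vertex 1.535 2.337 -3.154
endloop
endfacet
facet normal 0.662 0.247 -0.708
outer loop
vertex 1.661 -0.585 -3.818
vertex 1.137 -0.55 -4.296
vertex 1.318 0.027 -3.925
endloop
endfacet
facet normal 0.232 0.292 0.928
outer loop
vertex 1.661 -0.585 -3.818
vertex 1.318 0.027 -3.925
vertex 0.283 -0.87 -3.384
endloop
endfacet
facet normal 0.662 0.247 -0.708
outer loop
vertex 1.318 0.027 -3.925
vertex 1.137 -0.55 -4.296
vertex 0.794 0.062 -4.403
endloop
endfacet
facet normal -0.404 0.767 0.499
outer loop
vertex 1.318 0.027 -3.925
vertex 0.794 0.062 -4.403
vertex 0.283 -0.87 -3.384
endloop
endfacet
facet normal 0.662 0.247 -0.708
outer loop
vertex 0.794 0.062 -4.403
vertex 1.137 -0.55 -4.296
vertex 0.613 -0.516 -4.774
endloop
endfacet
facet normal -0.921 0.369 -0.125
outer loop
vertex 0.794 0.062 -4.403
vertex 0.613 -0.516 -4.774
vertex 0.283 -0.87 -3.384
endloop
endfacet
facet normal 0.662 0.248 -0.708
outer loop
vertex 0.613 -0.516 -4.774
vertex 1.137 -0.55 -4.296
vertex 0.957 -1.128 -4.667
endloop
endfacet
facet normal -0.801 -0.506 -0.319
outer loop
vertex 0.613 -0.516 -4.774
vertex 0.957 -1.128 -4.667
vertex 0.283 -0.87 -3.384
endloop
endfacet
facet normal 0.663 0.247 -0.707
outer loop
vertex 0.957 -1.128 -4.667
vertex 1.137 -0.55 -4.296
vertex 1.48 -1.163 -4.189
endloop
endfacet
facet normal -0.166 -0.980 0.110
outer loop
vertex 0.957 -1.128 -4.667
vertex 1.48 -1.163 -4.189
vertex 0.283 -0.87 -3.384
endloop
endfacet
facet normal 0.662 0.247 -0.708
outer loop
vertex 1.48 -1.163 -4.189
vertex 1.137 -0.55 -4.296
vertex 1.661 -0.585 -3.818
endloop
endfacet
facet normal 0.351 -0.581 0.734
outer loop
vertex 1.48 -1.163 -4.189
vertex 1.661 -0.585 -3.818
vertex 0.283 -0.87 -3.384
endloop
endfacet

endsolid


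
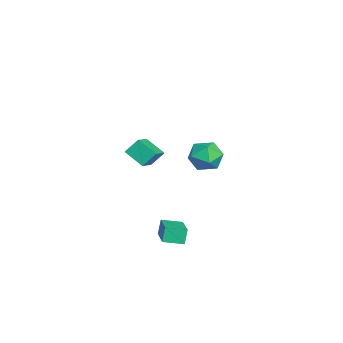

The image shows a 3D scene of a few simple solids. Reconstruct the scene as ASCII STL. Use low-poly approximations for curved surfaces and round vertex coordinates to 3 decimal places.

solid 
facet normal -0.955 -0.111 -0.275
outer loop
vertex 0.972 0.712 -2.579
vertex 0.908 1.781 -2.787
vertex 1.231 0.565 -3.418
endloop
endfacet
facet normal 0.058 -0.980 0.190
outer loop
vertex 2.912 0.759 -2.933
vertex 0.972 0.712 -2.579
vertex 1.231 0.565 -3.418
endloop
endfacet
facet normal -0.955 -0.111 -0.276
outer loop
vertex 1.231 0.565 -3.418
vertex 0.908 1.781 -2.787
vertex 1.167 1.633 -3.625
endloop
endfacet
facet normal 0.291 -0.165 -0.942
outer loop
vertex 1.167 1.633 -3.625
vertex 2.912 0.759 -2.933
vertex 1.231 0.565 -3.418
endloop
endfacet
facet normal -0.291 0.166 0.942
outer loop
vertex 0.972 0.712 -2.579
vertex 2.589 1.975 -2.302
vertex 0.908 1.781 -2.787
endloop
endfacet
facet normal 0.059 -0.980 0.191
outer loop
vertex 2.653 0.907 -2.095
vertex 0.972 0.712 -2.579
vertex 2.912 0.759 -2.933
endloop
endfacet
facet normal -0.291 0.165 0.942
outer loop
vertex 2.653 0.907 -2.095
vertex 2.589 1.975 -2.302
vertex 0.972 0.712 -2.579
endloop
endfacet
facet normal -0.058 0.980 -0.191
outer loop
vertex 0.908 1.781 -2.787
vertex 2.589 1.975 -2.302
vertex 1.167 1.633 -3.625
endloop
endfacet
facet normal 0.291 -0.166 -0.942
outer loop
vertex 2.848 1.828 -3.141
vertex 2.912 0.759 -2.933
vertex 1.167 1.633 -3.625
endloop
endfacet
facet normal -0.059 0.980 -0.190
outer loop
vertex 1.167 1.633 -3.625
vertex 2.589 1.975 -2.302
vertex 2.848 1.828 -3.141
endloop
endfacet
facet normal 0.955 0.111 0.276
outer loop
vertex 2.848 1.828 -3.141
vertex 2.653 0.907 -2.095
vertex 2.912 0.759 -2.933
endloop
endfacet
facet normal 0.955 0.111 0.275
outer loop
vertex 2.589 1.975 -2.302
vertex 2.653 0.907 -2.095
vertex 2.848 1.828 -3.141
endloop
endfacet
facet normal 0.042 0.954 -0.296
outer loop
vertex -3.586 3.642 -1.555
vertex -4.534 3.807 -1.158
vertex -3.69 3.953 -0.567
endloop
endfacet
facet normal 0.694 0.704 -0.149
outer loop
vertex -3.586 3.642 -1.555
vertex -3.69 3.953 -0.567
vertex -2.995 3.217 -0.81
endloop
endfacet
facet normal 0.813 0.138 -0.566
outer loop
vertex -3.586 3.642 -1.555
vertex -2.995 3.217 -0.81
vertex -3.41 2.616 -1.552
endloop
endfacet
facet normal 0.234 0.037 -0.972
outer loop
vertex -3.586 3.642 -1.555
vertex -3.41 2.616 -1.552
vertex -4.362 2.98 -1.767
endloop
endfacet
facet normal -0.243 0.542 -0.805
outer loop
vertex -3.586 3.642 -1.555
vertex -4.362 2.98 -1.767
vertex -4.534 3.807 -1.158
endloop
endfacet
facet normal 0.697 0.484 0.529
outer loop
vertex -2.995 3.217 -0.81
vertex -3.69 3.953 -0.567
vertex -3.578 3.12 0.047
endloop
endfacet
facet normal -0.357 0.888 0.291
outer loop
vertex -3.69 3.953 -0.567
vertex -4.534 3.807 -1.158
vertex -4.53 3.484 -0.168
endloop
endfacet
facet normal -0.818 0.221 -0.531
outer loop
vertex -4.534 3.807 -1.158
vertex -4.362 2.98 -1.767
vertex -4.945 2.883 -0.91
endloop
endfacet
facet normal -0.047 -0.597 -0.801
outer loop
vertex -4.362 2.98 -1.767
vertex -3.41 2.616 -1.552
vertex -4.25 2.147 -1.153
endloop
endfacet
facet normal 0.889 -0.434 -0.145
outer loop
vertex -3.41 2.616 -1.552
vertex -2.995 3.217 -0.81
vertex -3.406 2.293 -0.562
endloop
endfacet
facet normal -0.234 -0.037 0.972
outer loop
vertex -4.354 2.458 -0.165
vertex -3.578 3.12 0.047
vertex -4.53 3.484 -0.168
endloop
endfacet
facet normal -0.813 -0.138 0.566
outer loop
vertex -4.354 2.458 -0.165
vertex -4.53 3.484 -0.168
vertex -4.945 2.883 -0.91
endloop
endfacet
facet normal -0.694 -0.704 0.149
outer loop
vertex -4.354 2.458 -0.165
vertex -4.945 2.883 -0.91
vertex -4.25 2.147 -1.153
endloop
endfacet
facet normal -0.042 -0.954 0.296
outer loop
vertex -4.354 2.458 -0.165
vertex -4.25 2.147 -1.153
vertex -3.406 2.293 -0.562
endloop
endfacet
facet normal 0.243 -0.542 0.805
outer loop
vertex -4.354 2.458 -0.165
vertex -3.406 2.293 -0.562
vertex -3.578 3.12 0.047
endloop
endfacet
facet normal 0.047 0.597 0.801
outer loop
vertex -4.53 3.484 -0.168
vertex -3.578 3.12 0.047
vertex -3.69 3.953 -0.567
endloop
endfacet
facet normal -0.889 0.434 0.145
outer loop
vertex -4.945 2.883 -0.91
vertex -4.53 3.484 -0.168
vertex -4.534 3.807 -1.158
endloop
endfacet
facet normal -0.697 -0.484 -0.529
outer loop
vertex -4.25 2.147 -1.153
vertex -4.945 2.883 -0.91
vertex -4.362 2.98 -1.767
endloop
endfacet
facet normal 0.357 -0.888 -0.291
outer loop
vertex -3.406 2.293 -0.562
vertex -4.25 2.147 -1.153
vertex -3.41 2.616 -1.552
endloop
endfacet
facet normal 0.818 -0.221 0.531
outer loop
vertex -3.578 3.12 0.047
vertex -3.406 2.293 -0.562
vertex -2.995 3.217 -0.81
endloop
endfacet
facet normal -0.852 0.305 -0.426
outer loop
vertex 1.458 0.056 3.35
vertex 2.065 0.883 2.728
vertex 1.59 -0.582 2.63
endloop
endfacet
facet normal -0.505 -0.690 0.519
outer loop
vertex 2.715 -0.983 3.192
vertex 1.458 0.056 3.35
vertex 1.59 -0.582 2.63
endloop
endfacet
facet normal -0.852 0.305 -0.426
outer loop
vertex 1.59 -0.582 2.63
vertex 2.065 0.883 2.728
vertex 2.197 0.246 2.008
endloop
endfacet
facet normal 0.136 -0.657 -0.742
outer loop
vertex 2.197 0.246 2.008
vertex 2.715 -0.983 3.192
vertex 1.59 -0.582 2.63
endloop
endfacet
facet normal -0.136 0.657 0.741
outer loop
vertex 1.458 0.056 3.35
vertex 3.19 0.482 3.29
vertex 2.065 0.883 2.728
endloop
endfacet
facet normal -0.505 -0.690 0.518
outer loop
vertex 2.583 -0.346 3.912
vertex 1.458 0.056 3.35
vertex 2.715 -0.983 3.192
endloop
endfacet
facet normal -0.136 0.657 0.742
outer loop
vertex 2.583 -0.346 3.912
vertex 3.19 0.482 3.29
vertex 1.458 0.056 3.35
endloop
endfacet
facet normal 0.505 0.690 -0.518
outer loop
vertex 2.065 0.883 2.728
vertex 3.19 0.482 3.29
vertex 2.197 0.246 2.008
endloop
endfacet
facet normal 0.136 -0.657 -0.741
outer loop
vertex 3.322 -0.156 2.57
vertex 2.715 -0.983 3.192
vertex 2.197 0.246 2.008
endloop
endfacet
facet normal 0.505 0.690 -0.518
outer loop
vertex 2.197 0.246 2.008
vertex 3.19 0.482 3.29
vertex 3.322 -0.156 2.57
endloop
endfacet
facet normal 0.852 -0.305 0.426
outer loop
vertex 3.322 -0.156 2.57
vertex 2.583 -0.346 3.912
vertex 2.715 -0.983 3.192
endloop
endfacet
facet normal 0.852 -0.305 0.426
outer loop
vertex 3.19 0.482 3.29
vertex 2.583 -0.346 3.912
vertex 3.322 -0.156 2.57
endloop
endfacet

endsolid


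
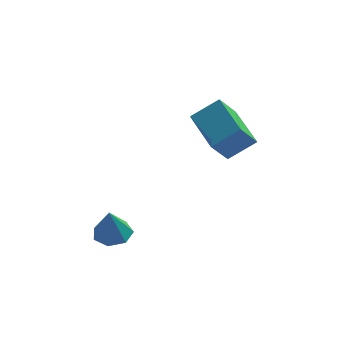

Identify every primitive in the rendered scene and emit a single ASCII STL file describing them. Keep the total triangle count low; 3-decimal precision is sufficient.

solid 
facet normal -0.471 -0.390 0.791
outer loop
vertex 2.001 0.387 0.037
vertex 1.369 2.047 0.478
vertex 0.946 0.179 -0.694
endloop
endfacet
facet normal 0.346 -0.907 -0.241
outer loop
vertex 1.591 0.713 -1.778
vertex 2.001 0.387 0.037
vertex 0.946 0.179 -0.694
endloop
endfacet
facet normal -0.471 -0.390 0.791
outer loop
vertex 0.946 0.179 -0.694
vertex 1.369 2.047 0.478
vertex 0.314 1.839 -0.253
endloop
endfacet
facet normal -0.812 -0.160 -0.562
outer loop
vertex 0.314 1.839 -0.253
vertex 1.591 0.713 -1.778
vertex 0.946 0.179 -0.694
endloop
endfacet
facet normal 0.812 0.160 0.562
outer loop
vertex 2.001 0.387 0.037
vertex 2.014 2.581 -0.606
vertex 1.369 2.047 0.478
endloop
endfacet
facet normal 0.346 -0.907 -0.241
outer loop
vertex 2.646 0.921 -1.047
vertex 2.001 0.387 0.037
vertex 1.591 0.713 -1.778
endloop
endfacet
facet normal 0.812 0.160 0.562
outer loop
vertex 2.646 0.921 -1.047
vertex 2.014 2.581 -0.606
vertex 2.001 0.387 0.037
endloop
endfacet
facet normal -0.346 0.907 0.241
outer loop
vertex 1.369 2.047 0.478
vertex 2.014 2.581 -0.606
vertex 0.314 1.839 -0.253
endloop
endfacet
facet normal -0.812 -0.160 -0.562
outer loop
vertex 0.959 2.373 -1.337
vertex 1.591 0.713 -1.778
vertex 0.314 1.839 -0.253
endloop
endfacet
facet normal -0.346 0.907 0.241
outer loop
vertex 0.314 1.839 -0.253
vertex 2.014 2.581 -0.606
vertex 0.959 2.373 -1.337
endloop
endfacet
facet normal 0.471 0.390 -0.791
outer loop
vertex 0.959 2.373 -1.337
vertex 2.646 0.921 -1.047
vertex 1.591 0.713 -1.778
endloop
endfacet
facet normal 0.471 0.390 -0.791
outer loop
vertex 2.014 2.581 -0.606
vertex 2.646 0.921 -1.047
vertex 0.959 2.373 -1.337
endloop
endfacet
facet normal 0.085 0.165 -0.983
outer loop
vertex -2.14 -2.683 -3.419
vertex -2.565 -2.105 -3.359
vertex -1.849 -2.142 -3.303
endloop
endfacet
facet normal 0.747 -0.497 0.442
outer loop
vertex -2.14 -2.683 -3.419
vertex -1.849 -2.142 -3.303
vertex -2.675 -2.315 -2.101
endloop
endfacet
facet normal 0.085 0.165 -0.983
outer loop
vertex -1.849 -2.142 -3.303
vertex -2.565 -2.105 -3.359
vertex -2.097 -1.574 -3.229
endloop
endfacet
facet normal 0.777 0.265 0.572
outer loop
vertex -1.849 -2.142 -3.303
vertex -2.097 -1.574 -3.229
vertex -2.675 -2.315 -2.101
endloop
endfacet
facet normal 0.086 0.165 -0.983
outer loop
vertex -2.097 -1.574 -3.229
vertex -2.565 -2.105 -3.359
vertex -2.698 -1.405 -3.253
endloop
endfacet
facet normal 0.193 0.772 0.606
outer loop
vertex -2.097 -1.574 -3.229
vertex -2.698 -1.405 -3.253
vertex -2.675 -2.315 -2.101
endloop
endfacet
facet normal 0.086 0.165 -0.983
outer loop
vertex -2.698 -1.405 -3.253
vertex -2.565 -2.105 -3.359
vertex -3.199 -1.763 -3.357
endloop
endfacet
facet normal -0.566 0.641 0.518
outer loop
vertex -2.698 -1.405 -3.253
vertex -3.199 -1.763 -3.357
vertex -2.675 -2.315 -2.101
endloop
endfacet
facet normal 0.085 0.164 -0.983
outer loop
vertex -3.199 -1.763 -3.357
vertex -2.565 -2.105 -3.359
vertex -3.223 -2.379 -3.462
endloop
endfacet
facet normal -0.927 -0.028 0.374
outer loop
vertex -3.199 -1.763 -3.357
vertex -3.223 -2.379 -3.462
vertex -2.675 -2.315 -2.101
endloop
endfacet
facet normal 0.086 0.164 -0.983
outer loop
vertex -3.223 -2.379 -3.462
vertex -2.565 -2.105 -3.359
vertex -2.752 -2.788 -3.489
endloop
endfacet
facet normal -0.619 -0.732 0.284
outer loop
vertex -3.223 -2.379 -3.462
vertex -2.752 -2.788 -3.489
vertex -2.675 -2.315 -2.101
endloop
endfacet
facet normal 0.084 0.164 -0.983
outer loop
vertex -2.752 -2.788 -3.489
vertex -2.565 -2.105 -3.359
vertex -2.14 -2.683 -3.419
endloop
endfacet
facet normal 0.126 -0.941 0.314
outer loop
vertex -2.752 -2.788 -3.489
vertex -2.14 -2.683 -3.419
vertex -2.675 -2.315 -2.101
endloop
endfacet

endsolid


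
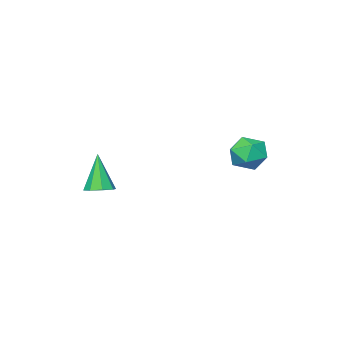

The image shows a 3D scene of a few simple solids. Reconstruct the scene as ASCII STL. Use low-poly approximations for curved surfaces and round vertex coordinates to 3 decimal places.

solid 
facet normal 0.175 0.275 -0.945
outer loop
vertex 3.878 -2.081 0.753
vertex 3.317 -1.772 0.739
vertex 3.917 -1.614 0.896
endloop
endfacet
facet normal 0.878 -0.206 0.432
outer loop
vertex 3.878 -2.081 0.753
vertex 3.917 -1.614 0.896
vertex 3.003 -2.268 2.441
endloop
endfacet
facet normal 0.174 0.276 -0.945
outer loop
vertex 3.917 -1.614 0.896
vertex 3.317 -1.772 0.739
vertex 3.606 -1.24 0.948
endloop
endfacet
facet normal 0.660 0.467 0.588
outer loop
vertex 3.917 -1.614 0.896
vertex 3.606 -1.24 0.948
vertex 3.003 -2.268 2.441
endloop
endfacet
facet normal 0.176 0.276 -0.945
outer loop
vertex 3.606 -1.24 0.948
vertex 3.317 -1.772 0.739
vertex 3.125 -1.177 0.877
endloop
endfacet
facet normal 0.023 0.819 0.573
outer loop
vertex 3.606 -1.24 0.948
vertex 3.125 -1.177 0.877
vertex 3.003 -2.268 2.441
endloop
endfacet
facet normal 0.174 0.275 -0.945
outer loop
vertex 3.125 -1.177 0.877
vertex 3.317 -1.772 0.739
vertex 2.757 -1.463 0.726
endloop
endfacet
facet normal -0.659 0.640 0.395
outer loop
vertex 3.125 -1.177 0.877
vertex 2.757 -1.463 0.726
vertex 3.003 -2.268 2.441
endloop
endfacet
facet normal 0.175 0.277 -0.945
outer loop
vertex 2.757 -1.463 0.726
vertex 3.317 -1.772 0.739
vertex 2.717 -1.929 0.582
endloop
endfacet
facet normal -0.987 0.036 0.158
outer loop
vertex 2.757 -1.463 0.726
vertex 2.717 -1.929 0.582
vertex 3.003 -2.268 2.441
endloop
endfacet
facet normal 0.176 0.275 -0.945
outer loop
vertex 2.717 -1.929 0.582
vertex 3.317 -1.772 0.739
vertex 3.029 -2.304 0.531
endloop
endfacet
facet normal -0.769 -0.640 0.002
outer loop
vertex 2.717 -1.929 0.582
vertex 3.029 -2.304 0.531
vertex 3.003 -2.268 2.441
endloop
endfacet
facet normal 0.173 0.276 -0.945
outer loop
vertex 3.029 -2.304 0.531
vertex 3.317 -1.772 0.739
vertex 3.51 -2.366 0.601
endloop
endfacet
facet normal -0.130 -0.991 0.017
outer loop
vertex 3.029 -2.304 0.531
vertex 3.51 -2.366 0.601
vertex 3.003 -2.268 2.441
endloop
endfacet
facet normal 0.176 0.277 -0.945
outer loop
vertex 3.51 -2.366 0.601
vertex 3.317 -1.772 0.739
vertex 3.878 -2.081 0.753
endloop
endfacet
facet normal 0.549 -0.813 0.195
outer loop
vertex 3.51 -2.366 0.601
vertex 3.878 -2.081 0.753
vertex 3.003 -2.268 2.441
endloop
endfacet
facet normal -0.776 0.624 0.091
outer loop
vertex -0.078 4.043 3.291
vertex -0.613 3.42 2.996
vertex -0.456 3.491 3.851
endloop
endfacet
facet normal -0.275 0.771 0.575
outer loop
vertex -0.078 4.043 3.291
vertex -0.456 3.491 3.851
vertex 0.382 3.712 3.955
endloop
endfacet
facet normal 0.332 0.916 0.226
outer loop
vertex -0.078 4.043 3.291
vertex 0.382 3.712 3.955
vertex 0.743 3.777 3.163
endloop
endfacet
facet normal 0.204 0.857 -0.473
outer loop
vertex -0.078 4.043 3.291
vertex 0.743 3.777 3.163
vertex 0.128 3.596 2.57
endloop
endfacet
facet normal -0.481 0.677 -0.557
outer loop
vertex -0.078 4.043 3.291
vertex 0.128 3.596 2.57
vertex -0.613 3.42 2.996
endloop
endfacet
facet normal -0.169 0.185 0.968
outer loop
vertex 0.382 3.712 3.955
vertex -0.456 3.491 3.851
vertex 0.132 2.884 4.07
endloop
endfacet
facet normal -0.981 -0.054 0.185
outer loop
vertex -0.456 3.491 3.851
vertex -0.613 3.42 2.996
vertex -0.483 2.703 3.477
endloop
endfacet
facet normal -0.504 0.032 -0.863
outer loop
vertex -0.613 3.42 2.996
vertex 0.128 3.596 2.57
vertex -0.122 2.768 2.685
endloop
endfacet
facet normal 0.605 0.324 -0.727
outer loop
vertex 0.128 3.596 2.57
vertex 0.743 3.777 3.163
vertex 0.716 2.989 2.789
endloop
endfacet
facet normal 0.813 0.419 0.405
outer loop
vertex 0.743 3.777 3.163
vertex 0.382 3.712 3.955
vertex 0.873 3.06 3.644
endloop
endfacet
facet normal -0.204 -0.857 0.473
outer loop
vertex 0.338 2.437 3.349
vertex 0.132 2.884 4.07
vertex -0.483 2.703 3.477
endloop
endfacet
facet normal -0.332 -0.916 -0.226
outer loop
vertex 0.338 2.437 3.349
vertex -0.483 2.703 3.477
vertex -0.122 2.768 2.685
endloop
endfacet
facet normal 0.275 -0.771 -0.575
outer loop
vertex 0.338 2.437 3.349
vertex -0.122 2.768 2.685
vertex 0.716 2.989 2.789
endloop
endfacet
facet normal 0.776 -0.624 -0.091
outer loop
vertex 0.338 2.437 3.349
vertex 0.716 2.989 2.789
vertex 0.873 3.06 3.644
endloop
endfacet
facet normal 0.481 -0.677 0.557
outer loop
vertex 0.338 2.437 3.349
vertex 0.873 3.06 3.644
vertex 0.132 2.884 4.07
endloop
endfacet
facet normal -0.605 -0.324 0.727
outer loop
vertex -0.483 2.703 3.477
vertex 0.132 2.884 4.07
vertex -0.456 3.491 3.851
endloop
endfacet
facet normal -0.813 -0.419 -0.405
outer loop
vertex -0.122 2.768 2.685
vertex -0.483 2.703 3.477
vertex -0.613 3.42 2.996
endloop
endfacet
facet normal 0.169 -0.185 -0.968
outer loop
vertex 0.716 2.989 2.789
vertex -0.122 2.768 2.685
vertex 0.128 3.596 2.57
endloop
endfacet
facet normal 0.981 0.054 -0.185
outer loop
vertex 0.873 3.06 3.644
vertex 0.716 2.989 2.789
vertex 0.743 3.777 3.163
endloop
endfacet
facet normal 0.504 -0.032 0.863
outer loop
vertex 0.132 2.884 4.07
vertex 0.873 3.06 3.644
vertex 0.382 3.712 3.955
endloop
endfacet

endsolid


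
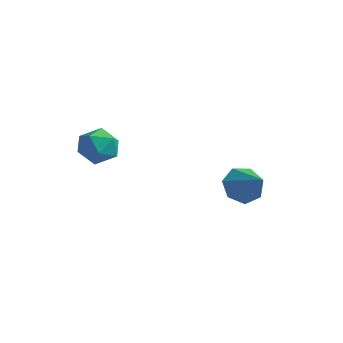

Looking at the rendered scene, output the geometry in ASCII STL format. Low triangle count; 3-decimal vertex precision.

solid 
facet normal -0.767 0.320 -0.556
outer loop
vertex 3.623 3.925 -4.249
vertex 2.956 3.527 -3.557
vertex 3.372 4.48 -3.583
endloop
endfacet
facet normal 0.861 0.500 -0.092
outer loop
vertex 3.623 3.925 -4.249
vertex 3.372 4.48 -3.583
vertex 4.384 2.933 -2.523
endloop
endfacet
facet normal -0.767 0.320 -0.556
outer loop
vertex 3.372 4.48 -3.583
vertex 2.956 3.527 -3.557
vertex 2.808 4.318 -2.898
endloop
endfacet
facet normal 0.473 0.687 0.552
outer loop
vertex 3.372 4.48 -3.583
vertex 2.808 4.318 -2.898
vertex 4.384 2.933 -2.523
endloop
endfacet
facet normal -0.768 0.319 -0.556
outer loop
vertex 2.808 4.318 -2.898
vertex 2.956 3.527 -3.557
vertex 2.356 3.56 -2.709
endloop
endfacet
facet normal -0.012 0.249 0.969
outer loop
vertex 2.808 4.318 -2.898
vertex 2.356 3.56 -2.709
vertex 4.384 2.933 -2.523
endloop
endfacet
facet normal -0.768 0.319 -0.556
outer loop
vertex 2.356 3.56 -2.709
vertex 2.956 3.527 -3.557
vertex 2.356 2.777 -3.158
endloop
endfacet
facet normal -0.227 -0.484 0.845
outer loop
vertex 2.356 3.56 -2.709
vertex 2.356 2.777 -3.158
vertex 4.384 2.933 -2.523
endloop
endfacet
facet normal -0.768 0.319 -0.555
outer loop
vertex 2.356 2.777 -3.158
vertex 2.956 3.527 -3.557
vertex 2.808 2.56 -3.908
endloop
endfacet
facet normal -0.011 -0.962 0.272
outer loop
vertex 2.356 2.777 -3.158
vertex 2.808 2.56 -3.908
vertex 4.384 2.933 -2.523
endloop
endfacet
facet normal -0.768 0.319 -0.556
outer loop
vertex 2.808 2.56 -3.908
vertex 2.956 3.527 -3.557
vertex 3.372 3.07 -4.394
endloop
endfacet
facet normal 0.472 -0.823 -0.316
outer loop
vertex 2.808 2.56 -3.908
vertex 3.372 3.07 -4.394
vertex 4.384 2.933 -2.523
endloop
endfacet
facet normal -0.767 0.320 -0.556
outer loop
vertex 3.372 3.07 -4.394
vertex 2.956 3.527 -3.557
vertex 3.623 3.925 -4.249
endloop
endfacet
facet normal 0.861 -0.172 -0.478
outer loop
vertex 3.372 3.07 -4.394
vertex 3.623 3.925 -4.249
vertex 4.384 2.933 -2.523
endloop
endfacet
facet normal 0.231 0.026 0.972
outer loop
vertex -2.163 0.117 -0.132
vertex -1.995 -0.932 -0.144
vertex -1.196 -0.264 -0.352
endloop
endfacet
facet normal 0.401 0.641 0.654
outer loop
vertex -2.163 0.117 -0.132
vertex -1.196 -0.264 -0.352
vertex -1.586 0.551 -0.911
endloop
endfacet
facet normal -0.193 0.911 0.365
outer loop
vertex -2.163 0.117 -0.132
vertex -1.586 0.551 -0.911
vertex -2.626 0.386 -1.049
endloop
endfacet
facet normal -0.730 0.461 0.504
outer loop
vertex -2.163 0.117 -0.132
vertex -2.626 0.386 -1.049
vertex -2.879 -0.531 -0.576
endloop
endfacet
facet normal -0.468 -0.085 0.879
outer loop
vertex -2.163 0.117 -0.132
vertex -2.879 -0.531 -0.576
vertex -1.995 -0.932 -0.144
endloop
endfacet
facet normal 0.858 0.498 0.127
outer loop
vertex -1.586 0.551 -0.911
vertex -1.196 -0.264 -0.352
vertex -1.061 -0.229 -1.404
endloop
endfacet
facet normal 0.584 -0.499 0.641
outer loop
vertex -1.196 -0.264 -0.352
vertex -1.995 -0.932 -0.144
vertex -1.314 -1.146 -0.931
endloop
endfacet
facet normal -0.547 -0.678 0.490
outer loop
vertex -1.995 -0.932 -0.144
vertex -2.879 -0.531 -0.576
vertex -2.354 -1.311 -1.069
endloop
endfacet
facet normal -0.971 0.207 -0.118
outer loop
vertex -2.879 -0.531 -0.576
vertex -2.626 0.386 -1.049
vertex -2.744 -0.496 -1.628
endloop
endfacet
facet normal -0.103 0.934 -0.343
outer loop
vertex -2.626 0.386 -1.049
vertex -1.586 0.551 -0.911
vertex -1.945 0.172 -1.836
endloop
endfacet
facet normal 0.730 -0.461 -0.504
outer loop
vertex -1.777 -0.877 -1.848
vertex -1.061 -0.229 -1.404
vertex -1.314 -1.146 -0.931
endloop
endfacet
facet normal 0.193 -0.911 -0.365
outer loop
vertex -1.777 -0.877 -1.848
vertex -1.314 -1.146 -0.931
vertex -2.354 -1.311 -1.069
endloop
endfacet
facet normal -0.401 -0.641 -0.654
outer loop
vertex -1.777 -0.877 -1.848
vertex -2.354 -1.311 -1.069
vertex -2.744 -0.496 -1.628
endloop
endfacet
facet normal -0.231 -0.026 -0.972
outer loop
vertex -1.777 -0.877 -1.848
vertex -2.744 -0.496 -1.628
vertex -1.945 0.172 -1.836
endloop
endfacet
facet normal 0.468 0.085 -0.879
outer loop
vertex -1.777 -0.877 -1.848
vertex -1.945 0.172 -1.836
vertex -1.061 -0.229 -1.404
endloop
endfacet
facet normal 0.971 -0.207 0.118
outer loop
vertex -1.314 -1.146 -0.931
vertex -1.061 -0.229 -1.404
vertex -1.196 -0.264 -0.352
endloop
endfacet
facet normal 0.103 -0.934 0.343
outer loop
vertex -2.354 -1.311 -1.069
vertex -1.314 -1.146 -0.931
vertex -1.995 -0.932 -0.144
endloop
endfacet
facet normal -0.858 -0.498 -0.127
outer loop
vertex -2.744 -0.496 -1.628
vertex -2.354 -1.311 -1.069
vertex -2.879 -0.531 -0.576
endloop
endfacet
facet normal -0.584 0.499 -0.641
outer loop
vertex -1.945 0.172 -1.836
vertex -2.744 -0.496 -1.628
vertex -2.626 0.386 -1.049
endloop
endfacet
facet normal 0.547 0.678 -0.490
outer loop
vertex -1.061 -0.229 -1.404
vertex -1.945 0.172 -1.836
vertex -1.586 0.551 -0.911
endloop
endfacet

endsolid
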